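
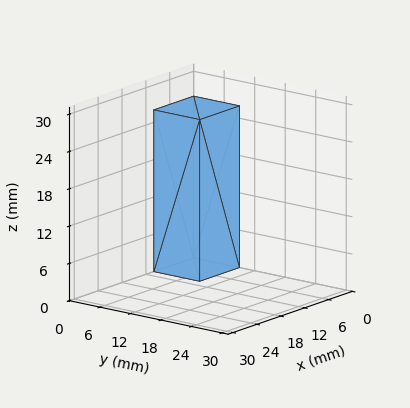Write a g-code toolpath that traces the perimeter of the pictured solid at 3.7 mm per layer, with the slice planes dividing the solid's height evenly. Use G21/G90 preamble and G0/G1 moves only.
Reading the render: the shape is a rectangular box, roughly 10 × 9 mm footprint and 26 mm tall (dimensions read to the nearest mm from the axis ticks). For the g-code, the solid's height is divided into equal slices at the stated Δz and each level perimeter traced with G1 moves after a G0 lift.

; perimeter-only toolpath
G21 ; units = mm
G90 ; absolute positioning
G28 ; home
; layer 1
G0 Z3.7
G0 X0.0 Y0.0
G1 X10.0 Y0.0
G1 X10.0 Y9.0
G1 X0.0 Y9.0
G1 X0.0 Y0.0
; layer 2
G0 Z7.4
G0 X0.0 Y0.0
G1 X10.0 Y0.0
G1 X10.0 Y9.0
G1 X0.0 Y9.0
G1 X0.0 Y0.0
; layer 3
G0 Z11.1
G0 X0.0 Y0.0
G1 X10.0 Y0.0
G1 X10.0 Y9.0
G1 X0.0 Y9.0
G1 X0.0 Y0.0
; layer 4
G0 Z14.9
G0 X0.0 Y0.0
G1 X10.0 Y0.0
G1 X10.0 Y9.0
G1 X0.0 Y9.0
G1 X0.0 Y0.0
; layer 5
G0 Z18.6
G0 X0.0 Y0.0
G1 X10.0 Y0.0
G1 X10.0 Y9.0
G1 X0.0 Y9.0
G1 X0.0 Y0.0
; layer 6
G0 Z22.3
G0 X0.0 Y0.0
G1 X10.0 Y0.0
G1 X10.0 Y9.0
G1 X0.0 Y9.0
G1 X0.0 Y0.0
; layer 7
G0 Z26.0
G0 X0.0 Y0.0
G1 X10.0 Y0.0
G1 X10.0 Y9.0
G1 X0.0 Y9.0
G1 X0.0 Y0.0
M2 ; end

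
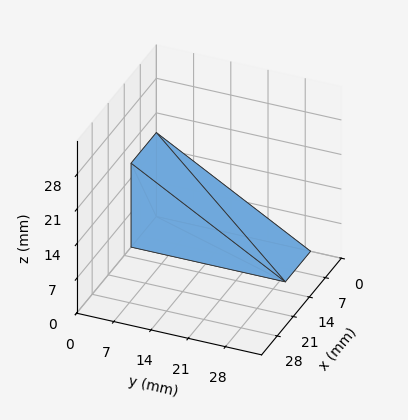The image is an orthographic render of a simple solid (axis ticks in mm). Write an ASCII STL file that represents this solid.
Reading the render: the shape is a wedge (ramp): 11 × 29 mm base, rising to 17 mm along the y=0 edge and sloping linearly to z=0 at y=29 (dimensions read to the nearest mm from the axis ticks). For the STL, each face is triangulated and given an outward normal.

solid part
  facet normal 0.0000 0.0000 -1.0000
    outer loop
      vertex 11.000 29.000 0.000
      vertex 11.000 0.000 0.000
      vertex 0.000 0.000 0.000
    endloop
  endfacet
  facet normal 0.0000 0.0000 -1.0000
    outer loop
      vertex 0.000 29.000 0.000
      vertex 11.000 29.000 0.000
      vertex 0.000 0.000 0.000
    endloop
  endfacet
  facet normal 0.0000 -1.0000 0.0000
    outer loop
      vertex 0.000 0.000 0.000
      vertex 11.000 0.000 0.000
      vertex 11.000 0.000 17.000
    endloop
  endfacet
  facet normal 0.0000 -1.0000 0.0000
    outer loop
      vertex 0.000 0.000 0.000
      vertex 11.000 0.000 17.000
      vertex 0.000 0.000 17.000
    endloop
  endfacet
  facet normal 0.0000 0.5057 0.8627
    outer loop
      vertex 0.000 0.000 17.000
      vertex 11.000 0.000 17.000
      vertex 11.000 29.000 0.000
    endloop
  endfacet
  facet normal 0.0000 0.5057 0.8627
    outer loop
      vertex 0.000 0.000 17.000
      vertex 11.000 29.000 0.000
      vertex 0.000 29.000 0.000
    endloop
  endfacet
  facet normal -1.0000 0.0000 0.0000
    outer loop
      vertex 0.000 0.000 17.000
      vertex 0.000 29.000 0.000
      vertex 0.000 0.000 0.000
    endloop
  endfacet
  facet normal 1.0000 0.0000 0.0000
    outer loop
      vertex 11.000 0.000 0.000
      vertex 11.000 29.000 0.000
      vertex 11.000 0.000 17.000
    endloop
  endfacet
endsolid part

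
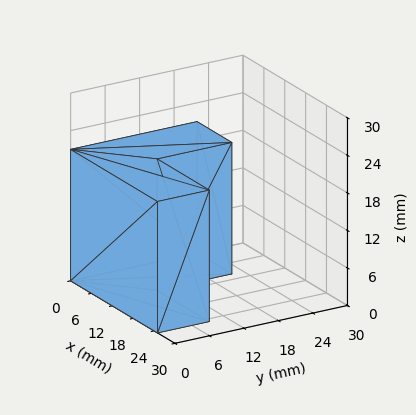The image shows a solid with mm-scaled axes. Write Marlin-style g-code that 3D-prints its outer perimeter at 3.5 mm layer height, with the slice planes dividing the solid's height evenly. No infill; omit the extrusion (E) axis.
Reading the render: the shape is an L-shaped prism: outer 25 × 22 mm, arm thicknesses ≈ 9 mm (horizontal) and 10 mm (vertical), extruded 21 mm in z (dimensions read to the nearest mm from the axis ticks). For the g-code, the solid's height is divided into equal slices at the stated Δz and each level perimeter traced with G1 moves after a G0 lift.

; perimeter-only toolpath
G21 ; units = mm
G90 ; absolute positioning
G28 ; home
; layer 1
G0 Z3.5
G0 X0.0 Y0.0
G1 X25.0 Y0.0
G1 X25.0 Y9.0
G1 X10.0 Y9.0
G1 X10.0 Y22.0
G1 X0.0 Y22.0
G1 X0.0 Y0.0
; layer 2
G0 Z7.0
G0 X0.0 Y0.0
G1 X25.0 Y0.0
G1 X25.0 Y9.0
G1 X10.0 Y9.0
G1 X10.0 Y22.0
G1 X0.0 Y22.0
G1 X0.0 Y0.0
; layer 3
G0 Z10.5
G0 X0.0 Y0.0
G1 X25.0 Y0.0
G1 X25.0 Y9.0
G1 X10.0 Y9.0
G1 X10.0 Y22.0
G1 X0.0 Y22.0
G1 X0.0 Y0.0
; layer 4
G0 Z14.0
G0 X0.0 Y0.0
G1 X25.0 Y0.0
G1 X25.0 Y9.0
G1 X10.0 Y9.0
G1 X10.0 Y22.0
G1 X0.0 Y22.0
G1 X0.0 Y0.0
; layer 5
G0 Z17.5
G0 X0.0 Y0.0
G1 X25.0 Y0.0
G1 X25.0 Y9.0
G1 X10.0 Y9.0
G1 X10.0 Y22.0
G1 X0.0 Y22.0
G1 X0.0 Y0.0
; layer 6
G0 Z21.0
G0 X0.0 Y0.0
G1 X25.0 Y0.0
G1 X25.0 Y9.0
G1 X10.0 Y9.0
G1 X10.0 Y22.0
G1 X0.0 Y22.0
G1 X0.0 Y0.0
M2 ; end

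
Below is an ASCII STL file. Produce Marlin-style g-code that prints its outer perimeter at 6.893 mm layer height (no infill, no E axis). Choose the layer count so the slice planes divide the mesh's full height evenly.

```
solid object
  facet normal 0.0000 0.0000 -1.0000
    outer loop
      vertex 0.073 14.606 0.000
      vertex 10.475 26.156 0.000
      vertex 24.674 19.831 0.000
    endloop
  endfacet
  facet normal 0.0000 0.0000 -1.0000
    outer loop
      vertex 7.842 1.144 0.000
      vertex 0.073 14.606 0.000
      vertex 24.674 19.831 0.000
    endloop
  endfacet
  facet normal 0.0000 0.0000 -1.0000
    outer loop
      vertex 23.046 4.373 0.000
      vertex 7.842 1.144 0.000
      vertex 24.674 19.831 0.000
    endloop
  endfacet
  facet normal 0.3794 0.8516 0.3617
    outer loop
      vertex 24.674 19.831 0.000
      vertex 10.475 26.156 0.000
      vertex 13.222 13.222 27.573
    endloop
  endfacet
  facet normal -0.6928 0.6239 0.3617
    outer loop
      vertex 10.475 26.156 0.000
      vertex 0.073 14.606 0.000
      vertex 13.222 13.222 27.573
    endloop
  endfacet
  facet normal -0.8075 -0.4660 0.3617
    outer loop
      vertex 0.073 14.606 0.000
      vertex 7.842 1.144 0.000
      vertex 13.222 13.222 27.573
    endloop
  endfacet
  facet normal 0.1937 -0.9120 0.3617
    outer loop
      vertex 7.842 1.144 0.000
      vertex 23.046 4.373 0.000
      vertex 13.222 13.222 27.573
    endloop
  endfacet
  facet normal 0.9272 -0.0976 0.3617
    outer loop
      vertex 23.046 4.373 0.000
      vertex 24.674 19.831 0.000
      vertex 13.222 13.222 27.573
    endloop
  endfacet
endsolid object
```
; perimeter-only toolpath
G21 ; units = mm
G90 ; absolute positioning
G28 ; home
; layer 1
G0 Z6.893
G0 X21.811 Y18.179
G1 X11.162 Y22.922
G1 X3.360 Y14.260
G1 X9.187 Y4.163
G1 X20.590 Y6.585
G1 X21.811 Y18.179
; layer 2
G0 Z13.787
G0 X18.948 Y16.526
G1 X11.848 Y19.689
G1 X6.647 Y13.914
G1 X10.532 Y7.183
G1 X18.134 Y8.797
G1 X18.948 Y16.526
; layer 3
G0 Z20.680
G0 X16.085 Y14.874
G1 X12.535 Y16.456
G1 X9.935 Y13.568
G1 X11.877 Y10.202
G1 X15.678 Y11.010
G1 X16.085 Y14.874
M2 ; end

The solid is a regular 5-sided pyramid, base circumscribed radius ≈ 13.2 mm, apex at z ≈ 27.6 mm. Slicing at Δz = 6.893 mm — 4 equal slices spanning the solid's height, so layer i sits at z = i·h/4 — gives 3 non-empty perimeters. Each is a 5-segment closed polygon; G0 lifts to the layer z and rapids to the start vertex, then G1 traces the edges. The cross-section shrinks linearly with z (the slice at the apex is degenerate and omitted).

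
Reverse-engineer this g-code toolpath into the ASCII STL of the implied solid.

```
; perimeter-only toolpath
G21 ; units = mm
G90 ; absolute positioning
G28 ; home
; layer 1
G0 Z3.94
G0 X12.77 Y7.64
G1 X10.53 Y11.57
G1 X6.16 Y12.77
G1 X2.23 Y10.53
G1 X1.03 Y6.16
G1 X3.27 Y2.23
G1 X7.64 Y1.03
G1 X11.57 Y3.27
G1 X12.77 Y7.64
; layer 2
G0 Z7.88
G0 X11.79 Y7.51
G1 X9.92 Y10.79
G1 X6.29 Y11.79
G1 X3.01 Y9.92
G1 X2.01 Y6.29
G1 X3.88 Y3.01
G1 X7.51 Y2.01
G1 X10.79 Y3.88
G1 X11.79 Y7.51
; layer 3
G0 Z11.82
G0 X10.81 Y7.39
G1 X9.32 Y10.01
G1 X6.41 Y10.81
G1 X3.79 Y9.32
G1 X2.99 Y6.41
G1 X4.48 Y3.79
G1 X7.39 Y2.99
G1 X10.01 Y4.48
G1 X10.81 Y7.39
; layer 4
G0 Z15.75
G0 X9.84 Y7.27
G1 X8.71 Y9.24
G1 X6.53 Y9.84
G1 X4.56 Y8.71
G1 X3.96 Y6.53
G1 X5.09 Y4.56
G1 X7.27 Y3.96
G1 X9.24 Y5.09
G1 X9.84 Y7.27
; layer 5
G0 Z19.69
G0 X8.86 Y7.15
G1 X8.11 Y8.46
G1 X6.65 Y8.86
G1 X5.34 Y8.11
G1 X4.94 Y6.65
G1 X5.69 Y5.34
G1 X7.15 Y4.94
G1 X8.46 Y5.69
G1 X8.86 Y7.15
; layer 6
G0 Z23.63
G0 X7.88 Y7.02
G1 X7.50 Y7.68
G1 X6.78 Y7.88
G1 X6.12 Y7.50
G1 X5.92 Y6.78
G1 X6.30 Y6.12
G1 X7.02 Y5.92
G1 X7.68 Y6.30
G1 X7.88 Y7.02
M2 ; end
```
solid part
  facet normal 0.0000 0.0000 -1.0000
    outer loop
      vertex 6.04 13.75 0.00
      vertex 11.13 12.35 0.00
      vertex 13.75 7.76 0.00
    endloop
  endfacet
  facet normal 0.0000 0.0000 -1.0000
    outer loop
      vertex 1.45 11.13 0.00
      vertex 6.04 13.75 0.00
      vertex 13.75 7.76 0.00
    endloop
  endfacet
  facet normal 0.0000 0.0000 -1.0000
    outer loop
      vertex 0.05 6.04 0.00
      vertex 1.45 11.13 0.00
      vertex 13.75 7.76 0.00
    endloop
  endfacet
  facet normal 0.0000 0.0000 -1.0000
    outer loop
      vertex 2.67 1.45 0.00
      vertex 0.05 6.04 0.00
      vertex 13.75 7.76 0.00
    endloop
  endfacet
  facet normal 0.0000 0.0000 -1.0000
    outer loop
      vertex 7.76 0.05 0.00
      vertex 2.67 1.45 0.00
      vertex 13.75 7.76 0.00
    endloop
  endfacet
  facet normal 0.0000 0.0000 -1.0000
    outer loop
      vertex 12.35 2.67 0.00
      vertex 7.76 0.05 0.00
      vertex 13.75 7.76 0.00
    endloop
  endfacet
  facet normal 0.8461 0.4830 0.2253
    outer loop
      vertex 13.75 7.76 0.00
      vertex 11.13 12.35 0.00
      vertex 6.90 6.90 27.57
    endloop
  endfacet
  facet normal 0.2584 0.9394 0.2253
    outer loop
      vertex 11.13 12.35 0.00
      vertex 6.04 13.75 0.00
      vertex 6.90 6.90 27.57
    endloop
  endfacet
  facet normal -0.4830 0.8461 0.2253
    outer loop
      vertex 6.04 13.75 0.00
      vertex 1.45 11.13 0.00
      vertex 6.90 6.90 27.57
    endloop
  endfacet
  facet normal -0.9394 0.2584 0.2253
    outer loop
      vertex 1.45 11.13 0.00
      vertex 0.05 6.04 0.00
      vertex 6.90 6.90 27.57
    endloop
  endfacet
  facet normal -0.8461 -0.4830 0.2253
    outer loop
      vertex 0.05 6.04 0.00
      vertex 2.67 1.45 0.00
      vertex 6.90 6.90 27.57
    endloop
  endfacet
  facet normal -0.2584 -0.9394 0.2253
    outer loop
      vertex 2.67 1.45 0.00
      vertex 7.76 0.05 0.00
      vertex 6.90 6.90 27.57
    endloop
  endfacet
  facet normal 0.4830 -0.8461 0.2253
    outer loop
      vertex 7.76 0.05 0.00
      vertex 12.35 2.67 0.00
      vertex 6.90 6.90 27.57
    endloop
  endfacet
  facet normal 0.9394 -0.2584 0.2253
    outer loop
      vertex 12.35 2.67 0.00
      vertex 13.75 7.76 0.00
      vertex 6.90 6.90 27.57
    endloop
  endfacet
endsolid part

The G0 Z moves step by Δz≈3.94 mm. The G1 loops shrink linearly with z, so the solid tapers from its base footprint up to z≈27.6. Closing with a flat bottom cap and the tapered top and triangulating gives 14 facets — a regular 8-sided pyramid, base circumscribed radius ≈ 6.9 mm, apex at z ≈ 27.6 mm.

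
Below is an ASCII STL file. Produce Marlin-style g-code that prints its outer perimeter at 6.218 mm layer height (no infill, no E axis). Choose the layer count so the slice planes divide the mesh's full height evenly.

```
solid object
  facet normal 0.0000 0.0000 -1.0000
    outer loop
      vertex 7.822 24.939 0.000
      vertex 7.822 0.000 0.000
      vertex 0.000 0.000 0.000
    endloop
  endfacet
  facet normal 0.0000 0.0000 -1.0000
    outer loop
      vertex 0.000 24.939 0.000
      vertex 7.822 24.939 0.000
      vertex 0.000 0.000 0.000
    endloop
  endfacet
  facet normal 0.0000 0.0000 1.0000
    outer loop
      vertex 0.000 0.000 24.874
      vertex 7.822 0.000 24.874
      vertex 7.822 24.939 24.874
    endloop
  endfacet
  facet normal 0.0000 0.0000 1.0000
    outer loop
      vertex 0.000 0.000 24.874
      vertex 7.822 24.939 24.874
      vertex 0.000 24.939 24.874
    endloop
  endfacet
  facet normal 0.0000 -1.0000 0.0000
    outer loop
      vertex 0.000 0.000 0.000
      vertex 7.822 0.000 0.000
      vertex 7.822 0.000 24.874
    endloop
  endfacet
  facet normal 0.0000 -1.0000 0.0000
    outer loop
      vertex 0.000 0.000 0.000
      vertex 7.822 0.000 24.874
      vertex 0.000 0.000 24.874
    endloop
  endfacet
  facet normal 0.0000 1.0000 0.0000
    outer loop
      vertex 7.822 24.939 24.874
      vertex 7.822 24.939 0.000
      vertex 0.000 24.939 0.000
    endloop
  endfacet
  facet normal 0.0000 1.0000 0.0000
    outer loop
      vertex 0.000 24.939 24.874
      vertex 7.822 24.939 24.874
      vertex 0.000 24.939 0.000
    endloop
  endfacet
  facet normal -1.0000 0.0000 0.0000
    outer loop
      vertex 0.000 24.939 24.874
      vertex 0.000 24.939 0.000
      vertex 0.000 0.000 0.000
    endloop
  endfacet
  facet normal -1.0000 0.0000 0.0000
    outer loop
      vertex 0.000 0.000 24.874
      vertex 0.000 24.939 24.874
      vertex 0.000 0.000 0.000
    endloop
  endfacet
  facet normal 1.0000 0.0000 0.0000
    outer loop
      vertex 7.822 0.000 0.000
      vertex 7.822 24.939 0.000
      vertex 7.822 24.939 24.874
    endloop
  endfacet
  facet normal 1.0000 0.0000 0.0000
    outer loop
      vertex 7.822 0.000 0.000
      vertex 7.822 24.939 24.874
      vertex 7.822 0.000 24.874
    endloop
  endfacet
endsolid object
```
; perimeter-only toolpath
G21 ; units = mm
G90 ; absolute positioning
G28 ; home
; layer 1
G0 Z6.218
G0 X0.000 Y0.000
G1 X7.822 Y0.000
G1 X7.822 Y24.939
G1 X0.000 Y24.939
G1 X0.000 Y0.000
; layer 2
G0 Z12.437
G0 X0.000 Y0.000
G1 X7.822 Y0.000
G1 X7.822 Y24.939
G1 X0.000 Y24.939
G1 X0.000 Y0.000
; layer 3
G0 Z18.655
G0 X0.000 Y0.000
G1 X7.822 Y0.000
G1 X7.822 Y24.939
G1 X0.000 Y24.939
G1 X0.000 Y0.000
; layer 4
G0 Z24.874
G0 X0.000 Y0.000
G1 X7.822 Y0.000
G1 X7.822 Y24.939
G1 X0.000 Y24.939
G1 X0.000 Y0.000
M2 ; end

The solid is a rectangular box, roughly 7.82 × 24.9 mm footprint and 24.9 mm tall. Slicing at Δz = 6.218 mm — 4 equal slices spanning the solid's height, so layer i sits at z = i·h/4 — gives 4 non-empty perimeters. Each is a 4-segment closed polygon; G0 lifts to the layer z and rapids to the start vertex, then G1 traces the edges.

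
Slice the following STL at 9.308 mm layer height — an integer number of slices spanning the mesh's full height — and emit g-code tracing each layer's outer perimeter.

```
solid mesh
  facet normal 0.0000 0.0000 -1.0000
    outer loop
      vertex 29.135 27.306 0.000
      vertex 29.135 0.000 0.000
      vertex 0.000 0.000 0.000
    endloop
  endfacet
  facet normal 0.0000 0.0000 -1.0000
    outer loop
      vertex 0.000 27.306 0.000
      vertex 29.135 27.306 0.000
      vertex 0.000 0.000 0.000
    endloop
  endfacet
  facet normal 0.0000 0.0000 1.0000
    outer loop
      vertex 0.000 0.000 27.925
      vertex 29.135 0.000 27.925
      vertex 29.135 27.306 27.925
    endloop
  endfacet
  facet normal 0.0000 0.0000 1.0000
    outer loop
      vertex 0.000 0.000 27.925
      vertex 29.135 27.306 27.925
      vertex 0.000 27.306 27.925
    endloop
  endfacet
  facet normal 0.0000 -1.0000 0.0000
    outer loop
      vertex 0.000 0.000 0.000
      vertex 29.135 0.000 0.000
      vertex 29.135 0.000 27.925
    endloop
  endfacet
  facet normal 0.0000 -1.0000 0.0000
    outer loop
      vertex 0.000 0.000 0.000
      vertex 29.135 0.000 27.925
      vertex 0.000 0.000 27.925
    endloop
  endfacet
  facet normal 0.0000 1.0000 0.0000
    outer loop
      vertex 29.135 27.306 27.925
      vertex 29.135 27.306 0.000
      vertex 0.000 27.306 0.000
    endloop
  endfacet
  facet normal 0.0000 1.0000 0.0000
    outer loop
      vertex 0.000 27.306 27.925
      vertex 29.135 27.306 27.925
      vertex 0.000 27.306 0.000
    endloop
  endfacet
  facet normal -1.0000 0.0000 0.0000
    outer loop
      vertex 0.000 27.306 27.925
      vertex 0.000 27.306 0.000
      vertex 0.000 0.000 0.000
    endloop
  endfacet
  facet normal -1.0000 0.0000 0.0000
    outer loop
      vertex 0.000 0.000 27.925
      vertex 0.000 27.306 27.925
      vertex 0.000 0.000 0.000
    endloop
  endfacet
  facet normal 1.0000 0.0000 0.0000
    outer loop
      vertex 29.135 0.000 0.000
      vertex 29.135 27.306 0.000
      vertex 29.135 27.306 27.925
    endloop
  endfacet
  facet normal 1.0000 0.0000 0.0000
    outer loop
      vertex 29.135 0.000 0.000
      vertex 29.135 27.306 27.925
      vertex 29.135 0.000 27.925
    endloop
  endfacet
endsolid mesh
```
; perimeter-only toolpath
G21 ; units = mm
G90 ; absolute positioning
G28 ; home
; layer 1
G0 Z9.308
G0 X0.000 Y0.000
G1 X29.135 Y0.000
G1 X29.135 Y27.306
G1 X0.000 Y27.306
G1 X0.000 Y0.000
; layer 2
G0 Z18.617
G0 X0.000 Y0.000
G1 X29.135 Y0.000
G1 X29.135 Y27.306
G1 X0.000 Y27.306
G1 X0.000 Y0.000
; layer 3
G0 Z27.925
G0 X0.000 Y0.000
G1 X29.135 Y0.000
G1 X29.135 Y27.306
G1 X0.000 Y27.306
G1 X0.000 Y0.000
M2 ; end

The solid is a rectangular box, roughly 29.1 × 27.3 mm footprint and 27.9 mm tall. Slicing at Δz = 9.308 mm — 3 equal slices spanning the solid's height, so layer i sits at z = i·h/3 — gives 3 non-empty perimeters. Each is a 4-segment closed polygon; G0 lifts to the layer z and rapids to the start vertex, then G1 traces the edges.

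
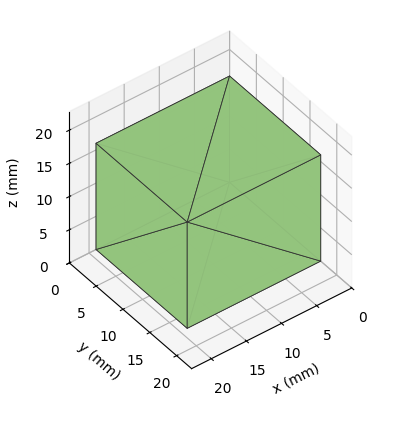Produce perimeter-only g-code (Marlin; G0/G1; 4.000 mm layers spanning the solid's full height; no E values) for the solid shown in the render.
Reading the render: the shape is a rectangular box, roughly 19 × 17 mm footprint and 16 mm tall (dimensions read to the nearest mm from the axis ticks). For the g-code, the solid's height is divided into equal slices at the stated Δz and each level perimeter traced with G1 moves after a G0 lift.

; perimeter-only toolpath
G21 ; units = mm
G90 ; absolute positioning
G28 ; home
; layer 1
G0 Z4.000
G0 X0.000 Y0.000
G1 X19.000 Y0.000
G1 X19.000 Y17.000
G1 X0.000 Y17.000
G1 X0.000 Y0.000
; layer 2
G0 Z8.000
G0 X0.000 Y0.000
G1 X19.000 Y0.000
G1 X19.000 Y17.000
G1 X0.000 Y17.000
G1 X0.000 Y0.000
; layer 3
G0 Z12.000
G0 X0.000 Y0.000
G1 X19.000 Y0.000
G1 X19.000 Y17.000
G1 X0.000 Y17.000
G1 X0.000 Y0.000
; layer 4
G0 Z16.000
G0 X0.000 Y0.000
G1 X19.000 Y0.000
G1 X19.000 Y17.000
G1 X0.000 Y17.000
G1 X0.000 Y0.000
M2 ; end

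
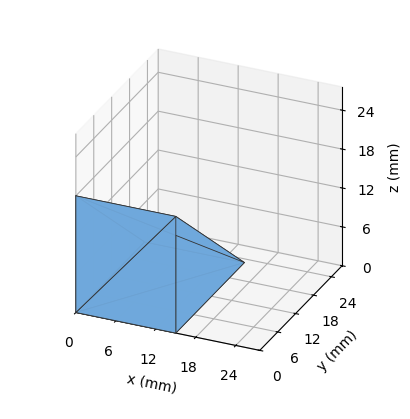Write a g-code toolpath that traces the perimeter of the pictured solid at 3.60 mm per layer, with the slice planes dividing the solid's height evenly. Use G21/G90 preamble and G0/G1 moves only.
Reading the render: the shape is a wedge (ramp): 15 × 23 mm base, rising to 18 mm along the y=0 edge and sloping linearly to z=0 at y=23 (dimensions read to the nearest mm from the axis ticks). For the g-code, the solid's height is divided into equal slices at the stated Δz and each level perimeter traced with G1 moves after a G0 lift.

; perimeter-only toolpath
G21 ; units = mm
G90 ; absolute positioning
G28 ; home
; layer 1
G0 Z3.60
G0 X0.00 Y0.00
G1 X15.00 Y0.00
G1 X15.00 Y18.40
G1 X0.00 Y18.40
G1 X0.00 Y0.00
; layer 2
G0 Z7.20
G0 X0.00 Y0.00
G1 X15.00 Y0.00
G1 X15.00 Y13.80
G1 X0.00 Y13.80
G1 X0.00 Y0.00
; layer 3
G0 Z10.80
G0 X0.00 Y0.00
G1 X15.00 Y0.00
G1 X15.00 Y9.20
G1 X0.00 Y9.20
G1 X0.00 Y0.00
; layer 4
G0 Z14.40
G0 X0.00 Y0.00
G1 X15.00 Y0.00
G1 X15.00 Y4.60
G1 X0.00 Y4.60
G1 X0.00 Y0.00
M2 ; end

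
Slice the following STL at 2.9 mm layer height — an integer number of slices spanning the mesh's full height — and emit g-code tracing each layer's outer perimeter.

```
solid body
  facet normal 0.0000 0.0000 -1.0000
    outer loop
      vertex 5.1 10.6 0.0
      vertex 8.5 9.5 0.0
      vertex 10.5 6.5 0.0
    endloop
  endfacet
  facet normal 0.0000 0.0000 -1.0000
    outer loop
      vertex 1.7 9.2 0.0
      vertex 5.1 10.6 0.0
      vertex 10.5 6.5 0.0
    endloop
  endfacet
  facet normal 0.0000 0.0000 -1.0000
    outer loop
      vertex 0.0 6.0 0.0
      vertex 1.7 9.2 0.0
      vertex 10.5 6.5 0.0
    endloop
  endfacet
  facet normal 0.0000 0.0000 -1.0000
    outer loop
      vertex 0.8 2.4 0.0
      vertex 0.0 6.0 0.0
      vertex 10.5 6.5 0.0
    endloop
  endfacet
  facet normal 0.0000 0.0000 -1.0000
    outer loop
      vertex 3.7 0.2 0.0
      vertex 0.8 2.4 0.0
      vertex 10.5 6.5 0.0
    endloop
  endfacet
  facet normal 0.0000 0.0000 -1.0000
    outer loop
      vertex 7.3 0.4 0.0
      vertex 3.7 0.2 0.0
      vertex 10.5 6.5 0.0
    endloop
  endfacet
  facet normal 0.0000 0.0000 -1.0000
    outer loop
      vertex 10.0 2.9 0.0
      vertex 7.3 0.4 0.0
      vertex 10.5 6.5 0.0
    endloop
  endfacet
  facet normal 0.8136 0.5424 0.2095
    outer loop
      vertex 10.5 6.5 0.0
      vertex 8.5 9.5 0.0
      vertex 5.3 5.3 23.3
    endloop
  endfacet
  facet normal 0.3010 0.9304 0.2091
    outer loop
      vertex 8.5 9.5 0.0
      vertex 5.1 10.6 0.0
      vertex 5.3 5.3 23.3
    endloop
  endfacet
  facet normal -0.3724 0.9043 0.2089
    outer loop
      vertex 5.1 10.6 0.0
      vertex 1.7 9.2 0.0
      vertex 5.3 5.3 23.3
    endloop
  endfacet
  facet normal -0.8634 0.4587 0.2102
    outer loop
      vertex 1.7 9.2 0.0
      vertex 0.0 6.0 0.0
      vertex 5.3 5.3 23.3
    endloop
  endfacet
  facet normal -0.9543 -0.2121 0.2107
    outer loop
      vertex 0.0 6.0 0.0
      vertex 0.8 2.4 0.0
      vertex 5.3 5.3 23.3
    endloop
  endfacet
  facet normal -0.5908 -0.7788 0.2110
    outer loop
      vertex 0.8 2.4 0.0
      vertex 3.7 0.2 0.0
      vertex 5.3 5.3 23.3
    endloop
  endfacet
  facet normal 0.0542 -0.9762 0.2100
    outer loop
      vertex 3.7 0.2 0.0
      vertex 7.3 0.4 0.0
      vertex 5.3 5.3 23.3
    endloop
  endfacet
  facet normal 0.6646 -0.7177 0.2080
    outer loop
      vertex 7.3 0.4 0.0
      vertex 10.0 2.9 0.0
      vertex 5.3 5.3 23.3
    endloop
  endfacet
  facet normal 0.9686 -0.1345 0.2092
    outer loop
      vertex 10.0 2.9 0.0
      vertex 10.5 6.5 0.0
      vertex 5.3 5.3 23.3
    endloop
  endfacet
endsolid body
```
; perimeter-only toolpath
G21 ; units = mm
G90 ; absolute positioning
G28 ; home
; layer 1
G0 Z2.9
G0 X9.8 Y6.3
G1 X8.1 Y9.0
G1 X5.1 Y9.9
G1 X2.1 Y8.7
G1 X0.7 Y5.9
G1 X1.4 Y2.8
G1 X3.9 Y0.8
G1 X7.0 Y1.0
G1 X9.4 Y3.2
G1 X9.8 Y6.3
; layer 2
G0 Z5.8
G0 X9.2 Y6.2
G1 X7.7 Y8.4
G1 X5.1 Y9.3
G1 X2.6 Y8.2
G1 X1.3 Y5.8
G1 X1.9 Y3.1
G1 X4.1 Y1.5
G1 X6.8 Y1.6
G1 X8.8 Y3.5
G1 X9.2 Y6.2
; layer 3
G0 Z8.7
G0 X8.6 Y6.0
G1 X7.3 Y7.9
G1 X5.2 Y8.6
G1 X3.0 Y7.7
G1 X2.0 Y5.7
G1 X2.5 Y3.5
G1 X4.3 Y2.1
G1 X6.5 Y2.2
G1 X8.2 Y3.8
G1 X8.6 Y6.0
; layer 4
G0 Z11.7
G0 X7.9 Y5.9
G1 X6.9 Y7.4
G1 X5.2 Y7.9
G1 X3.5 Y7.2
G1 X2.6 Y5.7
G1 X3.0 Y3.8
G1 X4.5 Y2.8
G1 X6.3 Y2.9
G1 X7.7 Y4.1
G1 X7.9 Y5.9
; layer 5
G0 Z14.6
G0 X7.2 Y5.8
G1 X6.5 Y6.9
G1 X5.2 Y7.3
G1 X4.0 Y6.8
G1 X3.3 Y5.6
G1 X3.6 Y4.2
G1 X4.7 Y3.4
G1 X6.0 Y3.5
G1 X7.1 Y4.4
G1 X7.2 Y5.8
; layer 6
G0 Z17.5
G0 X6.6 Y5.6
G1 X6.1 Y6.3
G1 X5.2 Y6.6
G1 X4.4 Y6.3
G1 X4.0 Y5.5
G1 X4.2 Y4.6
G1 X4.9 Y4.0
G1 X5.8 Y4.1
G1 X6.5 Y4.7
G1 X6.6 Y5.6
; layer 7
G0 Z20.4
G0 X6.0 Y5.5
G1 X5.7 Y5.8
G1 X5.3 Y6.0
G1 X4.8 Y5.8
G1 X4.6 Y5.4
G1 X4.7 Y4.9
G1 X5.1 Y4.7
G1 X5.5 Y4.7
G1 X5.9 Y5.0
G1 X6.0 Y5.5
M2 ; end

The solid is a regular 9-sided pyramid, base circumscribed radius ≈ 5.3 mm, apex at z ≈ 23.3 mm. Slicing at Δz = 2.9 mm — 8 equal slices spanning the solid's height, so layer i sits at z = i·h/8 — gives 7 non-empty perimeters. Each is a 9-segment closed polygon; G0 lifts to the layer z and rapids to the start vertex, then G1 traces the edges. The cross-section shrinks linearly with z (the slice at the apex is degenerate and omitted).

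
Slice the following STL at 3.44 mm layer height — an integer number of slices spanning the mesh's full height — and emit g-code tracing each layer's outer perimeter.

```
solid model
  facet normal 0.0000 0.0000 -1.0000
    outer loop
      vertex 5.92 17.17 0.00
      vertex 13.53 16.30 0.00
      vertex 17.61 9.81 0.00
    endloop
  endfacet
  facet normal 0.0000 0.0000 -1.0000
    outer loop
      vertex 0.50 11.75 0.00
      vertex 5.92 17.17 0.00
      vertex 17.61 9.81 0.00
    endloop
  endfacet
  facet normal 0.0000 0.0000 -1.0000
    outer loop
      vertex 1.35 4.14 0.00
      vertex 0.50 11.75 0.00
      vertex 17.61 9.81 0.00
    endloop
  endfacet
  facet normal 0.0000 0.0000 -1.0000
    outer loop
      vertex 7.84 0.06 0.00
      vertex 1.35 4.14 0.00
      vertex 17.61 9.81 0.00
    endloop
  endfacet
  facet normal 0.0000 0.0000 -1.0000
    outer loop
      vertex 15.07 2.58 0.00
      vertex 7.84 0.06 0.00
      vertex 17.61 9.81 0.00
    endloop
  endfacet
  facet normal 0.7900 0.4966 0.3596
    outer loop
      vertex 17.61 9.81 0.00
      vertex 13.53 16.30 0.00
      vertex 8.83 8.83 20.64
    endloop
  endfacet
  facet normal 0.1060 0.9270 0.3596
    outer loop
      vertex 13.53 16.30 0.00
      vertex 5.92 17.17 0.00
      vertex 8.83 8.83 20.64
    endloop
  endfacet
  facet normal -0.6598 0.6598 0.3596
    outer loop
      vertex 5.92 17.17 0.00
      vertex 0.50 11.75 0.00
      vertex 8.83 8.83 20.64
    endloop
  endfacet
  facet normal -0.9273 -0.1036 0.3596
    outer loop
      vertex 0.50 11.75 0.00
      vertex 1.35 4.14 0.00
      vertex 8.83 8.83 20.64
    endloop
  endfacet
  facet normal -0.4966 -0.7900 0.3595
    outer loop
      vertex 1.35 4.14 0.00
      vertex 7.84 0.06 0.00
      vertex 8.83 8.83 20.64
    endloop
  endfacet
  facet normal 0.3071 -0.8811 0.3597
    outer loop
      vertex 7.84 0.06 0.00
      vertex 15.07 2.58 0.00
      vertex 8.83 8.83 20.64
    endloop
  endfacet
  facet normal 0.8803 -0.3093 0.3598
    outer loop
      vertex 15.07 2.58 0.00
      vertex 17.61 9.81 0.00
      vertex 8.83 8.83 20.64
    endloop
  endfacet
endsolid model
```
; perimeter-only toolpath
G21 ; units = mm
G90 ; absolute positioning
G28 ; home
; layer 1
G0 Z3.44
G0 X16.15 Y9.65
G1 X12.75 Y15.05
G1 X6.41 Y15.78
G1 X1.89 Y11.26
G1 X2.60 Y4.92
G1 X8.00 Y1.52
G1 X14.03 Y3.62
G1 X16.15 Y9.65
; layer 2
G0 Z6.88
G0 X14.68 Y9.48
G1 X11.96 Y13.81
G1 X6.89 Y14.39
G1 X3.28 Y10.78
G1 X3.84 Y5.70
G1 X8.17 Y2.98
G1 X12.99 Y4.66
G1 X14.68 Y9.48
; layer 3
G0 Z10.32
G0 X13.22 Y9.32
G1 X11.18 Y12.57
G1 X7.38 Y13.00
G1 X4.67 Y10.29
G1 X5.09 Y6.48
G1 X8.34 Y4.45
G1 X11.95 Y5.71
G1 X13.22 Y9.32
; layer 4
G0 Z13.76
G0 X11.76 Y9.16
G1 X10.40 Y11.32
G1 X7.86 Y11.61
G1 X6.05 Y9.80
G1 X6.34 Y7.27
G1 X8.50 Y5.91
G1 X10.91 Y6.75
G1 X11.76 Y9.16
; layer 5
G0 Z17.20
G0 X10.29 Y8.99
G1 X9.61 Y10.08
G1 X8.34 Y10.22
G1 X7.44 Y9.32
G1 X7.58 Y8.05
G1 X8.66 Y7.37
G1 X9.87 Y7.79
G1 X10.29 Y8.99
M2 ; end

The solid is a regular 7-sided pyramid, base circumscribed radius ≈ 8.83 mm, apex at z ≈ 20.6 mm. Slicing at Δz = 3.44 mm — 6 equal slices spanning the solid's height, so layer i sits at z = i·h/6 — gives 5 non-empty perimeters. Each is a 7-segment closed polygon; G0 lifts to the layer z and rapids to the start vertex, then G1 traces the edges. The cross-section shrinks linearly with z (the slice at the apex is degenerate and omitted).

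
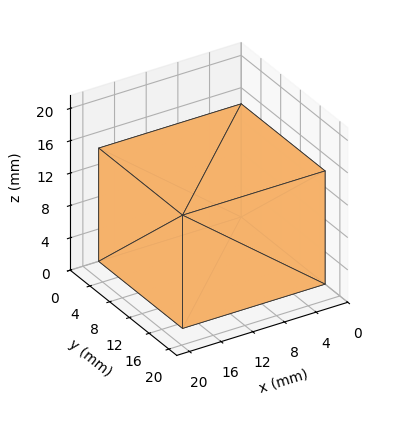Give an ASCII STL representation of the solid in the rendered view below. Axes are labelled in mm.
Reading the render: the shape is a rectangular box, roughly 18 × 17 mm footprint and 14 mm tall (dimensions read to the nearest mm from the axis ticks). For the STL, each face is triangulated and given an outward normal.

solid part
  facet normal 0.0000 0.0000 -1.0000
    outer loop
      vertex 18.00 17.00 0.00
      vertex 18.00 0.00 0.00
      vertex 0.00 0.00 0.00
    endloop
  endfacet
  facet normal 0.0000 0.0000 -1.0000
    outer loop
      vertex 0.00 17.00 0.00
      vertex 18.00 17.00 0.00
      vertex 0.00 0.00 0.00
    endloop
  endfacet
  facet normal 0.0000 0.0000 1.0000
    outer loop
      vertex 0.00 0.00 14.00
      vertex 18.00 0.00 14.00
      vertex 18.00 17.00 14.00
    endloop
  endfacet
  facet normal 0.0000 0.0000 1.0000
    outer loop
      vertex 0.00 0.00 14.00
      vertex 18.00 17.00 14.00
      vertex 0.00 17.00 14.00
    endloop
  endfacet
  facet normal 0.0000 -1.0000 0.0000
    outer loop
      vertex 0.00 0.00 0.00
      vertex 18.00 0.00 0.00
      vertex 18.00 0.00 14.00
    endloop
  endfacet
  facet normal 0.0000 -1.0000 0.0000
    outer loop
      vertex 0.00 0.00 0.00
      vertex 18.00 0.00 14.00
      vertex 0.00 0.00 14.00
    endloop
  endfacet
  facet normal 0.0000 1.0000 0.0000
    outer loop
      vertex 18.00 17.00 14.00
      vertex 18.00 17.00 0.00
      vertex 0.00 17.00 0.00
    endloop
  endfacet
  facet normal 0.0000 1.0000 0.0000
    outer loop
      vertex 0.00 17.00 14.00
      vertex 18.00 17.00 14.00
      vertex 0.00 17.00 0.00
    endloop
  endfacet
  facet normal -1.0000 0.0000 0.0000
    outer loop
      vertex 0.00 17.00 14.00
      vertex 0.00 17.00 0.00
      vertex 0.00 0.00 0.00
    endloop
  endfacet
  facet normal -1.0000 0.0000 0.0000
    outer loop
      vertex 0.00 0.00 14.00
      vertex 0.00 17.00 14.00
      vertex 0.00 0.00 0.00
    endloop
  endfacet
  facet normal 1.0000 0.0000 0.0000
    outer loop
      vertex 18.00 0.00 0.00
      vertex 18.00 17.00 0.00
      vertex 18.00 17.00 14.00
    endloop
  endfacet
  facet normal 1.0000 0.0000 0.0000
    outer loop
      vertex 18.00 0.00 0.00
      vertex 18.00 17.00 14.00
      vertex 18.00 0.00 14.00
    endloop
  endfacet
endsolid part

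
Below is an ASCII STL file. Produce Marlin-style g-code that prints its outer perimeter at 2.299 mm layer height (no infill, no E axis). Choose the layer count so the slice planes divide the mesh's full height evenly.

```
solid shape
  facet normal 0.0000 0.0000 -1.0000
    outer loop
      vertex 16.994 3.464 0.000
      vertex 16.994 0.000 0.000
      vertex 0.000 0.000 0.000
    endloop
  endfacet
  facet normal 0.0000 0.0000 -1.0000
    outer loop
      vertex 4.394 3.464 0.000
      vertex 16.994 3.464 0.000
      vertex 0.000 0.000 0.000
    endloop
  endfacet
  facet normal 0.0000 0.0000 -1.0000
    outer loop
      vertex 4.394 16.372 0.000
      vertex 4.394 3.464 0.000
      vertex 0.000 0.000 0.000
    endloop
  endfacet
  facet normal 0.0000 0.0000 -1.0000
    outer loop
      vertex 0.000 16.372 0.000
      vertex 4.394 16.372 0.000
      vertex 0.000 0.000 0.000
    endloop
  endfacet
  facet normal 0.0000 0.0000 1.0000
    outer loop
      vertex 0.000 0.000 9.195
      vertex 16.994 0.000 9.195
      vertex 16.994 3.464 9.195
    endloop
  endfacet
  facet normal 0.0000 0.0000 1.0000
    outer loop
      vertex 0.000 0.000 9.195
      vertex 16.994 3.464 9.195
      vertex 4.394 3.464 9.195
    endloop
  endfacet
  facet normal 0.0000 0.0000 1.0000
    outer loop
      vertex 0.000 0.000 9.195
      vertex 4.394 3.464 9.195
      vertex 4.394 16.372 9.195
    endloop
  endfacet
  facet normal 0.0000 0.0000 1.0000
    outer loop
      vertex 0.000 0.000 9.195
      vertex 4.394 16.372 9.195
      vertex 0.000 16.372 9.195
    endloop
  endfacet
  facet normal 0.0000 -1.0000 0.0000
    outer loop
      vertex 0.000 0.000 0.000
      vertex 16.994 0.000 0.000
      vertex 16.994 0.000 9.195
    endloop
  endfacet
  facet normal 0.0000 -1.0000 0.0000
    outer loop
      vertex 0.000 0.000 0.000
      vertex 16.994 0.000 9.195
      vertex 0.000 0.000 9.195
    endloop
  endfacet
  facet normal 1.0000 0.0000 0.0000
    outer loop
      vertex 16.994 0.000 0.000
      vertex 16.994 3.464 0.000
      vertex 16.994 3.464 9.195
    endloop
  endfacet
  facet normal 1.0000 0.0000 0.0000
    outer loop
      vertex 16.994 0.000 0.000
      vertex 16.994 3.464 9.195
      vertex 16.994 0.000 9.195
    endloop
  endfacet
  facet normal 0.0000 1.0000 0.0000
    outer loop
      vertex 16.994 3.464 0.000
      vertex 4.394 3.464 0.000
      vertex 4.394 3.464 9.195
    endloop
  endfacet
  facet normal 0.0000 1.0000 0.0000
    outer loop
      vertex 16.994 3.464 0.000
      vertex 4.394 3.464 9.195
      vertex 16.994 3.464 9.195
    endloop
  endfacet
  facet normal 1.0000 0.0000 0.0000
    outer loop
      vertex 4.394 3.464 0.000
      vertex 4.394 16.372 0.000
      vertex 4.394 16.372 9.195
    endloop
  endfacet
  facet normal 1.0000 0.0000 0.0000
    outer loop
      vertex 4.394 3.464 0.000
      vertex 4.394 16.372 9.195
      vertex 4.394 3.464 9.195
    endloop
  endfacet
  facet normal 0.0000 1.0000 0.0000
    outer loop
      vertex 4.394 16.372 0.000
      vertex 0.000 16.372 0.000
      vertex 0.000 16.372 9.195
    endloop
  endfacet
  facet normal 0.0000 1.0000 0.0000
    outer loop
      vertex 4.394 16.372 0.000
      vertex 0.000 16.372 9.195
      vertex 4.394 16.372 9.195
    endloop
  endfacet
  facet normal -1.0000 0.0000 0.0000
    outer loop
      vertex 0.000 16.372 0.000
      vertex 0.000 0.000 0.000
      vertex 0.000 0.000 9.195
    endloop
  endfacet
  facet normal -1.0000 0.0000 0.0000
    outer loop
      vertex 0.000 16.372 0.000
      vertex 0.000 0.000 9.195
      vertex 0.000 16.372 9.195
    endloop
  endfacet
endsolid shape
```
; perimeter-only toolpath
G21 ; units = mm
G90 ; absolute positioning
G28 ; home
; layer 1
G0 Z2.299
G0 X0.000 Y0.000
G1 X16.994 Y0.000
G1 X16.994 Y3.464
G1 X4.394 Y3.464
G1 X4.394 Y16.372
G1 X0.000 Y16.372
G1 X0.000 Y0.000
; layer 2
G0 Z4.598
G0 X0.000 Y0.000
G1 X16.994 Y0.000
G1 X16.994 Y3.464
G1 X4.394 Y3.464
G1 X4.394 Y16.372
G1 X0.000 Y16.372
G1 X0.000 Y0.000
; layer 3
G0 Z6.896
G0 X0.000 Y0.000
G1 X16.994 Y0.000
G1 X16.994 Y3.464
G1 X4.394 Y3.464
G1 X4.394 Y16.372
G1 X0.000 Y16.372
G1 X0.000 Y0.000
; layer 4
G0 Z9.195
G0 X0.000 Y0.000
G1 X16.994 Y0.000
G1 X16.994 Y3.464
G1 X4.394 Y3.464
G1 X4.394 Y16.372
G1 X0.000 Y16.372
G1 X0.000 Y0.000
M2 ; end

The solid is an L-shaped prism: outer 17 × 16.4 mm, arm thicknesses ≈ 3.46 mm (horizontal) and 4.39 mm (vertical), extruded 9.2 mm in z. Slicing at Δz = 2.299 mm — 4 equal slices spanning the solid's height, so layer i sits at z = i·h/4 — gives 4 non-empty perimeters. Each is a 6-segment closed polygon; G0 lifts to the layer z and rapids to the start vertex, then G1 traces the edges.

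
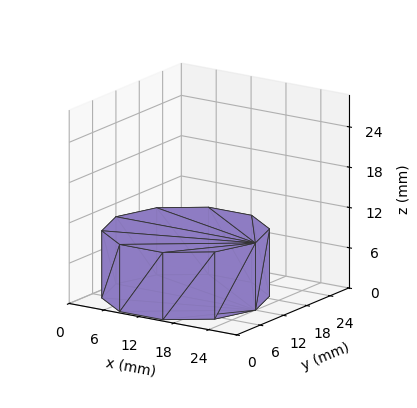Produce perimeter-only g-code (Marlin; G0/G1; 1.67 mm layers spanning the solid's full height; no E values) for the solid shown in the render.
Reading the render: the shape is a regular 10-sided prism (a cylinder approximated with 10 flat sides), circumscribed radius ≈ 12 mm, height ≈ 10 mm (dimensions read to the nearest mm from the axis ticks). For the g-code, the solid's height is divided into equal slices at the stated Δz and each level perimeter traced with G1 moves after a G0 lift.

; perimeter-only toolpath
G21 ; units = mm
G90 ; absolute positioning
G28 ; home
; layer 1
G0 Z1.67
G0 X24.00 Y12.00
G1 X21.71 Y19.05
G1 X15.71 Y23.41
G1 X8.29 Y23.41
G1 X2.29 Y19.05
G1 X0.00 Y12.00
G1 X2.29 Y4.95
G1 X8.29 Y0.59
G1 X15.71 Y0.59
G1 X21.71 Y4.95
G1 X24.00 Y12.00
; layer 2
G0 Z3.33
G0 X24.00 Y12.00
G1 X21.71 Y19.05
G1 X15.71 Y23.41
G1 X8.29 Y23.41
G1 X2.29 Y19.05
G1 X0.00 Y12.00
G1 X2.29 Y4.95
G1 X8.29 Y0.59
G1 X15.71 Y0.59
G1 X21.71 Y4.95
G1 X24.00 Y12.00
; layer 3
G0 Z5.00
G0 X24.00 Y12.00
G1 X21.71 Y19.05
G1 X15.71 Y23.41
G1 X8.29 Y23.41
G1 X2.29 Y19.05
G1 X0.00 Y12.00
G1 X2.29 Y4.95
G1 X8.29 Y0.59
G1 X15.71 Y0.59
G1 X21.71 Y4.95
G1 X24.00 Y12.00
; layer 4
G0 Z6.67
G0 X24.00 Y12.00
G1 X21.71 Y19.05
G1 X15.71 Y23.41
G1 X8.29 Y23.41
G1 X2.29 Y19.05
G1 X0.00 Y12.00
G1 X2.29 Y4.95
G1 X8.29 Y0.59
G1 X15.71 Y0.59
G1 X21.71 Y4.95
G1 X24.00 Y12.00
; layer 5
G0 Z8.33
G0 X24.00 Y12.00
G1 X21.71 Y19.05
G1 X15.71 Y23.41
G1 X8.29 Y23.41
G1 X2.29 Y19.05
G1 X0.00 Y12.00
G1 X2.29 Y4.95
G1 X8.29 Y0.59
G1 X15.71 Y0.59
G1 X21.71 Y4.95
G1 X24.00 Y12.00
; layer 6
G0 Z10.00
G0 X24.00 Y12.00
G1 X21.71 Y19.05
G1 X15.71 Y23.41
G1 X8.29 Y23.41
G1 X2.29 Y19.05
G1 X0.00 Y12.00
G1 X2.29 Y4.95
G1 X8.29 Y0.59
G1 X15.71 Y0.59
G1 X21.71 Y4.95
G1 X24.00 Y12.00
M2 ; end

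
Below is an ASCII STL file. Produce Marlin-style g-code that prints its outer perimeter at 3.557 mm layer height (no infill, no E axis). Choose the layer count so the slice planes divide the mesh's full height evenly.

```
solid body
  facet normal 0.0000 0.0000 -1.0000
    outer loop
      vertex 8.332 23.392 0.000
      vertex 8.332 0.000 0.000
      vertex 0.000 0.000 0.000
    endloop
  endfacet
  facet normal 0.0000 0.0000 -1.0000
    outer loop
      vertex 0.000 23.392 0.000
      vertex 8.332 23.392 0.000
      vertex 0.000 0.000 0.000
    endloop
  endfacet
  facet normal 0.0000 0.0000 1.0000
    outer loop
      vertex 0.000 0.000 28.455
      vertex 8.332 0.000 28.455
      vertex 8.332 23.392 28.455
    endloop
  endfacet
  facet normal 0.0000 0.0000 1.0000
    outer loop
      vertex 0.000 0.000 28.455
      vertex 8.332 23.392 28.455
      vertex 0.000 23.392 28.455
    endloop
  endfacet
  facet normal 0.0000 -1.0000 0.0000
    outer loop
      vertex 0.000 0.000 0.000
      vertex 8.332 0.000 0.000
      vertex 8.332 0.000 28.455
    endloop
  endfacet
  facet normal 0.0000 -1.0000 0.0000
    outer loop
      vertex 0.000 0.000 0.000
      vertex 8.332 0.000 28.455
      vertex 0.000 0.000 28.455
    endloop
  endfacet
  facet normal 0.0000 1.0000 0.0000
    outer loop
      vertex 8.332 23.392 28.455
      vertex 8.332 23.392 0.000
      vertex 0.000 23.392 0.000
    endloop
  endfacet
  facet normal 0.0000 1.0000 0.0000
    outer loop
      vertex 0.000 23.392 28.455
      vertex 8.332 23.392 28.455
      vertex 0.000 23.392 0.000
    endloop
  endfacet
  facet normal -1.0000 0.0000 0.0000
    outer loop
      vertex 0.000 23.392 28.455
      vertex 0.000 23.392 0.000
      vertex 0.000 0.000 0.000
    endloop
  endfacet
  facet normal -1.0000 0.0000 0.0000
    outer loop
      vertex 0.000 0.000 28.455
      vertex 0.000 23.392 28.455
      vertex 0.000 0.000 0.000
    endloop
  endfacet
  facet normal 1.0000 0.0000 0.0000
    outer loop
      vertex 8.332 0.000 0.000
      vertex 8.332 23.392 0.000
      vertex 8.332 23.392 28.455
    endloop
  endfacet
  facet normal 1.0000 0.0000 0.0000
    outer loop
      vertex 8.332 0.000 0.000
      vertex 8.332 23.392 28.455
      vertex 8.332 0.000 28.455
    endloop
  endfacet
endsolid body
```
; perimeter-only toolpath
G21 ; units = mm
G90 ; absolute positioning
G28 ; home
; layer 1
G0 Z3.557
G0 X0.000 Y0.000
G1 X8.332 Y0.000
G1 X8.332 Y23.392
G1 X0.000 Y23.392
G1 X0.000 Y0.000
; layer 2
G0 Z7.114
G0 X0.000 Y0.000
G1 X8.332 Y0.000
G1 X8.332 Y23.392
G1 X0.000 Y23.392
G1 X0.000 Y0.000
; layer 3
G0 Z10.671
G0 X0.000 Y0.000
G1 X8.332 Y0.000
G1 X8.332 Y23.392
G1 X0.000 Y23.392
G1 X0.000 Y0.000
; layer 4
G0 Z14.227
G0 X0.000 Y0.000
G1 X8.332 Y0.000
G1 X8.332 Y23.392
G1 X0.000 Y23.392
G1 X0.000 Y0.000
; layer 5
G0 Z17.784
G0 X0.000 Y0.000
G1 X8.332 Y0.000
G1 X8.332 Y23.392
G1 X0.000 Y23.392
G1 X0.000 Y0.000
; layer 6
G0 Z21.341
G0 X0.000 Y0.000
G1 X8.332 Y0.000
G1 X8.332 Y23.392
G1 X0.000 Y23.392
G1 X0.000 Y0.000
; layer 7
G0 Z24.898
G0 X0.000 Y0.000
G1 X8.332 Y0.000
G1 X8.332 Y23.392
G1 X0.000 Y23.392
G1 X0.000 Y0.000
; layer 8
G0 Z28.455
G0 X0.000 Y0.000
G1 X8.332 Y0.000
G1 X8.332 Y23.392
G1 X0.000 Y23.392
G1 X0.000 Y0.000
M2 ; end

The solid is a rectangular box, roughly 8.33 × 23.4 mm footprint and 28.5 mm tall. Slicing at Δz = 3.557 mm — 8 equal slices spanning the solid's height, so layer i sits at z = i·h/8 — gives 8 non-empty perimeters. Each is a 4-segment closed polygon; G0 lifts to the layer z and rapids to the start vertex, then G1 traces the edges.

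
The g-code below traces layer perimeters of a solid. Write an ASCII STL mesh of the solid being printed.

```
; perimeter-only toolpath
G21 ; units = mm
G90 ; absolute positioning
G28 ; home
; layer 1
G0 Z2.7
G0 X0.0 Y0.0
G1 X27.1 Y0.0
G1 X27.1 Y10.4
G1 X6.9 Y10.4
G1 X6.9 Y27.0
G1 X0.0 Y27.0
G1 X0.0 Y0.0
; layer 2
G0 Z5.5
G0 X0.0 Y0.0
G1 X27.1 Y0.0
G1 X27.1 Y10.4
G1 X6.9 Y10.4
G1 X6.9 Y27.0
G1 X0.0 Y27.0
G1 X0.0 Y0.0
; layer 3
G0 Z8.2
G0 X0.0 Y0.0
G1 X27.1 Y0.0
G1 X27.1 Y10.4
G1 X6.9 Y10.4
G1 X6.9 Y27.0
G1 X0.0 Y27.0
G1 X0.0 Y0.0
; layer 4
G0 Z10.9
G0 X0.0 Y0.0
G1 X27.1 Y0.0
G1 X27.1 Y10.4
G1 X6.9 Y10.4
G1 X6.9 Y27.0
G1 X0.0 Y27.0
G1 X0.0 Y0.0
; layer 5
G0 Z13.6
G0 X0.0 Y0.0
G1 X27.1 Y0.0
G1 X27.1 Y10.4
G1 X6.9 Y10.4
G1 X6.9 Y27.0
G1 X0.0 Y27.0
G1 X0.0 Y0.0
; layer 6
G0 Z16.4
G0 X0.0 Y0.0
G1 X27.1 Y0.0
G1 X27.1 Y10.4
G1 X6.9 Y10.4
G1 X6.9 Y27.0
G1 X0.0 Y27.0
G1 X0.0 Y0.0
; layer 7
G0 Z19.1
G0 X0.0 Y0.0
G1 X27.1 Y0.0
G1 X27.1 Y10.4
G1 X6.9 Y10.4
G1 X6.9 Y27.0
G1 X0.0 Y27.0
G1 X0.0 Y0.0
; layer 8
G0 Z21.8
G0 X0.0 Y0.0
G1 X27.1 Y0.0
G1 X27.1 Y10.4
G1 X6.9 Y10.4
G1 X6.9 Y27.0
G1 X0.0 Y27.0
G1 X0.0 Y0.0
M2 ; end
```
solid part
  facet normal 0.0000 0.0000 -1.0000
    outer loop
      vertex 27.1 10.4 0.0
      vertex 27.1 0.0 0.0
      vertex 0.0 0.0 0.0
    endloop
  endfacet
  facet normal 0.0000 0.0000 -1.0000
    outer loop
      vertex 6.9 10.4 0.0
      vertex 27.1 10.4 0.0
      vertex 0.0 0.0 0.0
    endloop
  endfacet
  facet normal 0.0000 0.0000 -1.0000
    outer loop
      vertex 6.9 27.0 0.0
      vertex 6.9 10.4 0.0
      vertex 0.0 0.0 0.0
    endloop
  endfacet
  facet normal 0.0000 0.0000 -1.0000
    outer loop
      vertex 0.0 27.0 0.0
      vertex 6.9 27.0 0.0
      vertex 0.0 0.0 0.0
    endloop
  endfacet
  facet normal 0.0000 0.0000 1.0000
    outer loop
      vertex 0.0 0.0 21.8
      vertex 27.1 0.0 21.8
      vertex 27.1 10.4 21.8
    endloop
  endfacet
  facet normal 0.0000 0.0000 1.0000
    outer loop
      vertex 0.0 0.0 21.8
      vertex 27.1 10.4 21.8
      vertex 6.9 10.4 21.8
    endloop
  endfacet
  facet normal 0.0000 0.0000 1.0000
    outer loop
      vertex 0.0 0.0 21.8
      vertex 6.9 10.4 21.8
      vertex 6.9 27.0 21.8
    endloop
  endfacet
  facet normal 0.0000 0.0000 1.0000
    outer loop
      vertex 0.0 0.0 21.8
      vertex 6.9 27.0 21.8
      vertex 0.0 27.0 21.8
    endloop
  endfacet
  facet normal 0.0000 -1.0000 0.0000
    outer loop
      vertex 0.0 0.0 0.0
      vertex 27.1 0.0 0.0
      vertex 27.1 0.0 21.8
    endloop
  endfacet
  facet normal 0.0000 -1.0000 0.0000
    outer loop
      vertex 0.0 0.0 0.0
      vertex 27.1 0.0 21.8
      vertex 0.0 0.0 21.8
    endloop
  endfacet
  facet normal 1.0000 0.0000 0.0000
    outer loop
      vertex 27.1 0.0 0.0
      vertex 27.1 10.4 0.0
      vertex 27.1 10.4 21.8
    endloop
  endfacet
  facet normal 1.0000 0.0000 0.0000
    outer loop
      vertex 27.1 0.0 0.0
      vertex 27.1 10.4 21.8
      vertex 27.1 0.0 21.8
    endloop
  endfacet
  facet normal 0.0000 1.0000 0.0000
    outer loop
      vertex 27.1 10.4 0.0
      vertex 6.9 10.4 0.0
      vertex 6.9 10.4 21.8
    endloop
  endfacet
  facet normal 0.0000 1.0000 0.0000
    outer loop
      vertex 27.1 10.4 0.0
      vertex 6.9 10.4 21.8
      vertex 27.1 10.4 21.8
    endloop
  endfacet
  facet normal 1.0000 0.0000 0.0000
    outer loop
      vertex 6.9 10.4 0.0
      vertex 6.9 27.0 0.0
      vertex 6.9 27.0 21.8
    endloop
  endfacet
  facet normal 1.0000 0.0000 0.0000
    outer loop
      vertex 6.9 10.4 0.0
      vertex 6.9 27.0 21.8
      vertex 6.9 10.4 21.8
    endloop
  endfacet
  facet normal 0.0000 1.0000 0.0000
    outer loop
      vertex 6.9 27.0 0.0
      vertex 0.0 27.0 0.0
      vertex 0.0 27.0 21.8
    endloop
  endfacet
  facet normal 0.0000 1.0000 0.0000
    outer loop
      vertex 6.9 27.0 0.0
      vertex 0.0 27.0 21.8
      vertex 6.9 27.0 21.8
    endloop
  endfacet
  facet normal -1.0000 0.0000 0.0000
    outer loop
      vertex 0.0 27.0 0.0
      vertex 0.0 0.0 0.0
      vertex 0.0 0.0 21.8
    endloop
  endfacet
  facet normal -1.0000 0.0000 0.0000
    outer loop
      vertex 0.0 27.0 0.0
      vertex 0.0 0.0 21.8
      vertex 0.0 27.0 21.8
    endloop
  endfacet
endsolid part

The G0 Z moves step by Δz≈2.7 mm. Every layer's G1 loop is the same polygon, so the solid is a straight extrusion of it from z=0 to z≈21.8. Closing with flat bottom and top caps and triangulating gives 20 facets — an L-shaped prism: outer 27.1 × 27 mm, arm thicknesses ≈ 10.4 mm (horizontal) and 6.9 mm (vertical), extruded 21.8 mm in z.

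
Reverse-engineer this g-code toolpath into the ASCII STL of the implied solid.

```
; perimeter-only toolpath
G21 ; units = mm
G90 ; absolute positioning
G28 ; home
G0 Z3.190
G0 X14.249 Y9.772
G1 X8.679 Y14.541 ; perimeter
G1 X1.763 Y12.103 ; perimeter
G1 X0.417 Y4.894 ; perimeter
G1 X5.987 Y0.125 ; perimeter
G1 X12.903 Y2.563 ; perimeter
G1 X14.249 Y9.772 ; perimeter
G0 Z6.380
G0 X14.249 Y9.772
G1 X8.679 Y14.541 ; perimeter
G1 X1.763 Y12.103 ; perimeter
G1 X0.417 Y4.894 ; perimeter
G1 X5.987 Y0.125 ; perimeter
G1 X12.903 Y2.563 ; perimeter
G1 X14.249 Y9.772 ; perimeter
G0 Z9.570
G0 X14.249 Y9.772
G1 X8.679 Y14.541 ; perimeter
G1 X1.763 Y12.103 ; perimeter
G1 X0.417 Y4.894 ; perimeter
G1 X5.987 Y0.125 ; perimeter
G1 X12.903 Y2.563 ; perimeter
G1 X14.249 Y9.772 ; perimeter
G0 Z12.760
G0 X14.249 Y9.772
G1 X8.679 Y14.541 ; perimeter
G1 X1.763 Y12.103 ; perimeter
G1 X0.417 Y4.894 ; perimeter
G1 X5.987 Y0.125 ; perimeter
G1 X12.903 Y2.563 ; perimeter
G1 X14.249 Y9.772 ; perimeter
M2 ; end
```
solid part
  facet normal 0.0000 0.0000 -1.0000
    outer loop
      vertex 1.763 12.103 0.000
      vertex 8.679 14.541 0.000
      vertex 14.249 9.772 0.000
    endloop
  endfacet
  facet normal 0.0000 0.0000 -1.0000
    outer loop
      vertex 0.417 4.894 0.000
      vertex 1.763 12.103 0.000
      vertex 14.249 9.772 0.000
    endloop
  endfacet
  facet normal 0.0000 0.0000 -1.0000
    outer loop
      vertex 5.987 0.125 0.000
      vertex 0.417 4.894 0.000
      vertex 14.249 9.772 0.000
    endloop
  endfacet
  facet normal 0.0000 0.0000 -1.0000
    outer loop
      vertex 12.903 2.563 0.000
      vertex 5.987 0.125 0.000
      vertex 14.249 9.772 0.000
    endloop
  endfacet
  facet normal 0.0000 0.0000 1.0000
    outer loop
      vertex 14.249 9.772 12.760
      vertex 8.679 14.541 12.760
      vertex 1.763 12.103 12.760
    endloop
  endfacet
  facet normal 0.0000 0.0000 1.0000
    outer loop
      vertex 14.249 9.772 12.760
      vertex 1.763 12.103 12.760
      vertex 0.417 4.894 12.760
    endloop
  endfacet
  facet normal 0.0000 0.0000 1.0000
    outer loop
      vertex 14.249 9.772 12.760
      vertex 0.417 4.894 12.760
      vertex 5.987 0.125 12.760
    endloop
  endfacet
  facet normal 0.0000 0.0000 1.0000
    outer loop
      vertex 14.249 9.772 12.760
      vertex 5.987 0.125 12.760
      vertex 12.903 2.563 12.760
    endloop
  endfacet
  facet normal 0.6504 0.7596 0.0000
    outer loop
      vertex 14.249 9.772 0.000
      vertex 8.679 14.541 0.000
      vertex 8.679 14.541 12.760
    endloop
  endfacet
  facet normal 0.6504 0.7596 0.0000
    outer loop
      vertex 14.249 9.772 0.000
      vertex 8.679 14.541 12.760
      vertex 14.249 9.772 12.760
    endloop
  endfacet
  facet normal -0.3325 0.9431 0.0000
    outer loop
      vertex 8.679 14.541 0.000
      vertex 1.763 12.103 0.000
      vertex 1.763 12.103 12.760
    endloop
  endfacet
  facet normal -0.3325 0.9431 0.0000
    outer loop
      vertex 8.679 14.541 0.000
      vertex 1.763 12.103 12.760
      vertex 8.679 14.541 12.760
    endloop
  endfacet
  facet normal -0.9830 0.1835 0.0000
    outer loop
      vertex 1.763 12.103 0.000
      vertex 0.417 4.894 0.000
      vertex 0.417 4.894 12.760
    endloop
  endfacet
  facet normal -0.9830 0.1835 0.0000
    outer loop
      vertex 1.763 12.103 0.000
      vertex 0.417 4.894 12.760
      vertex 1.763 12.103 12.760
    endloop
  endfacet
  facet normal -0.6504 -0.7596 0.0000
    outer loop
      vertex 0.417 4.894 0.000
      vertex 5.987 0.125 0.000
      vertex 5.987 0.125 12.760
    endloop
  endfacet
  facet normal -0.6504 -0.7596 0.0000
    outer loop
      vertex 0.417 4.894 0.000
      vertex 5.987 0.125 12.760
      vertex 0.417 4.894 12.760
    endloop
  endfacet
  facet normal 0.3325 -0.9431 0.0000
    outer loop
      vertex 5.987 0.125 0.000
      vertex 12.903 2.563 0.000
      vertex 12.903 2.563 12.760
    endloop
  endfacet
  facet normal 0.3325 -0.9431 0.0000
    outer loop
      vertex 5.987 0.125 0.000
      vertex 12.903 2.563 12.760
      vertex 5.987 0.125 12.760
    endloop
  endfacet
  facet normal 0.9830 -0.1835 0.0000
    outer loop
      vertex 12.903 2.563 0.000
      vertex 14.249 9.772 0.000
      vertex 14.249 9.772 12.760
    endloop
  endfacet
  facet normal 0.9830 -0.1835 0.0000
    outer loop
      vertex 12.903 2.563 0.000
      vertex 14.249 9.772 12.760
      vertex 12.903 2.563 12.760
    endloop
  endfacet
endsolid part

The G0 Z moves step by Δz≈3.190 mm. Every layer's G1 loop is the same polygon, so the solid is a straight extrusion of it from z=0 to z≈12.8. Closing with flat bottom and top caps and triangulating gives 20 facets — a regular 6-sided prism (a cylinder approximated with 6 flat sides), circumscribed radius ≈ 7.33 mm, height ≈ 12.8 mm.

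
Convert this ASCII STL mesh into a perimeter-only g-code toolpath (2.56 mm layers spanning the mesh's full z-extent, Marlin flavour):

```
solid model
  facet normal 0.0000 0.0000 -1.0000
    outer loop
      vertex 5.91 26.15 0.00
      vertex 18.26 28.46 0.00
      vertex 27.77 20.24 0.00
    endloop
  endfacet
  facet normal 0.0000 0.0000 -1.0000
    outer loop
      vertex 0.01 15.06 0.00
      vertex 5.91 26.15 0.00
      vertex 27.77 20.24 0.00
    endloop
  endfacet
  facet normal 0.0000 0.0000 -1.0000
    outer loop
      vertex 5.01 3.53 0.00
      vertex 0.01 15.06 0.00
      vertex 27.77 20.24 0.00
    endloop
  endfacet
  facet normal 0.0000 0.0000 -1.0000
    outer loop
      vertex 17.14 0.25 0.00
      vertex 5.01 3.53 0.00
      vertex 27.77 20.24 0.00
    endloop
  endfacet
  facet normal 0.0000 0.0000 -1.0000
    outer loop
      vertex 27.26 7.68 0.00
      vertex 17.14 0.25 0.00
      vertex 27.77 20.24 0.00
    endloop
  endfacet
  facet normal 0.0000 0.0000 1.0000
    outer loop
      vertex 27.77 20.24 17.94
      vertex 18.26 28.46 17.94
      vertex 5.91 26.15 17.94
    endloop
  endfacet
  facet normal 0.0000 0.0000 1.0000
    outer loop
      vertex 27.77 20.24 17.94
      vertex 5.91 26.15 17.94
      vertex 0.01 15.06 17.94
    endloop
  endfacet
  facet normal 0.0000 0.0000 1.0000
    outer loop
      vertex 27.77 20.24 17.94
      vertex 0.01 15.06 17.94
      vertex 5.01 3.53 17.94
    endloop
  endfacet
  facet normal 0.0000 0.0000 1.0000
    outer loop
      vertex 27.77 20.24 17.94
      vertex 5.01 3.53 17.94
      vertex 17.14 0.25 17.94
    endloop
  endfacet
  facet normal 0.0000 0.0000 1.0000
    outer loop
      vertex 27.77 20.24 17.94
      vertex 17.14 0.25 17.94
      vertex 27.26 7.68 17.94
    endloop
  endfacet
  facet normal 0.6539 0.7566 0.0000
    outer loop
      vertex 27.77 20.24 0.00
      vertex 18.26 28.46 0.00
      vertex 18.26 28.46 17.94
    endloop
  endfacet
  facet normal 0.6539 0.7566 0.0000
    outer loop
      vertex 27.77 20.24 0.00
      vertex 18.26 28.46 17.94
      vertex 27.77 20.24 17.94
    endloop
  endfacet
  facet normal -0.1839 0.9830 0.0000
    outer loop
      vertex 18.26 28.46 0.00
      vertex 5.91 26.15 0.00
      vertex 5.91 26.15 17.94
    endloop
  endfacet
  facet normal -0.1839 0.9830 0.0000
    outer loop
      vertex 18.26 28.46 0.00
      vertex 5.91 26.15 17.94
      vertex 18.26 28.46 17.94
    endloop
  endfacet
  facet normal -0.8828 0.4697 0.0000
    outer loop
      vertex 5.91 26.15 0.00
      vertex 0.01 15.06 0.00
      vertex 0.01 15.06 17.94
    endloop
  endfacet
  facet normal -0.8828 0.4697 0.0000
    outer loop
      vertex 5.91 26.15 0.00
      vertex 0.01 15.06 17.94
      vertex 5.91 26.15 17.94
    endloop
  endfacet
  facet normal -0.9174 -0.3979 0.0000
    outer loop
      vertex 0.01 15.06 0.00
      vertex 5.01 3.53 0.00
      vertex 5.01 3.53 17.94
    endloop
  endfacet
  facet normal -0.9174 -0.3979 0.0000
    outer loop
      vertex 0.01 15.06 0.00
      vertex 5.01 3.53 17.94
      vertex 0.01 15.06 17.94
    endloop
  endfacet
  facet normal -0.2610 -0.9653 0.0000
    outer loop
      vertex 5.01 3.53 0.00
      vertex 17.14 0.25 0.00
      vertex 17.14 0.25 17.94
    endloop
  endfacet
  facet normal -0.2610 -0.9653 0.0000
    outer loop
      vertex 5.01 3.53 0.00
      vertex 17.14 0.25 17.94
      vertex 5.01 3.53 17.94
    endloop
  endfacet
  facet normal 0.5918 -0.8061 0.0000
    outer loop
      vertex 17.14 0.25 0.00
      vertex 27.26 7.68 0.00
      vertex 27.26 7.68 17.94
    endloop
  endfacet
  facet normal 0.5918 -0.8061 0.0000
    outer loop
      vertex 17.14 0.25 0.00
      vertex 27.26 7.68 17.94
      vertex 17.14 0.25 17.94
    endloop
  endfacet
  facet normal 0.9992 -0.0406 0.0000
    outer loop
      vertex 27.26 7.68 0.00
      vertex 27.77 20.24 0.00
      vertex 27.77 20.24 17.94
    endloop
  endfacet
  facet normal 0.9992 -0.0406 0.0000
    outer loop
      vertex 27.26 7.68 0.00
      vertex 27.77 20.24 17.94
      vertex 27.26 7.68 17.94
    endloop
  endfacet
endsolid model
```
; perimeter-only toolpath
G21 ; units = mm
G90 ; absolute positioning
G28 ; home
; layer 1
G0 Z2.56
G0 X27.77 Y20.24
G1 X18.26 Y28.46
G1 X5.91 Y26.15
G1 X0.01 Y15.06
G1 X5.01 Y3.53
G1 X17.14 Y0.25
G1 X27.26 Y7.68
G1 X27.77 Y20.24
; layer 2
G0 Z5.13
G0 X27.77 Y20.24
G1 X18.26 Y28.46
G1 X5.91 Y26.15
G1 X0.01 Y15.06
G1 X5.01 Y3.53
G1 X17.14 Y0.25
G1 X27.26 Y7.68
G1 X27.77 Y20.24
; layer 3
G0 Z7.69
G0 X27.77 Y20.24
G1 X18.26 Y28.46
G1 X5.91 Y26.15
G1 X0.01 Y15.06
G1 X5.01 Y3.53
G1 X17.14 Y0.25
G1 X27.26 Y7.68
G1 X27.77 Y20.24
; layer 4
G0 Z10.25
G0 X27.77 Y20.24
G1 X18.26 Y28.46
G1 X5.91 Y26.15
G1 X0.01 Y15.06
G1 X5.01 Y3.53
G1 X17.14 Y0.25
G1 X27.26 Y7.68
G1 X27.77 Y20.24
; layer 5
G0 Z12.81
G0 X27.77 Y20.24
G1 X18.26 Y28.46
G1 X5.91 Y26.15
G1 X0.01 Y15.06
G1 X5.01 Y3.53
G1 X17.14 Y0.25
G1 X27.26 Y7.68
G1 X27.77 Y20.24
; layer 6
G0 Z15.38
G0 X27.77 Y20.24
G1 X18.26 Y28.46
G1 X5.91 Y26.15
G1 X0.01 Y15.06
G1 X5.01 Y3.53
G1 X17.14 Y0.25
G1 X27.26 Y7.68
G1 X27.77 Y20.24
; layer 7
G0 Z17.94
G0 X27.77 Y20.24
G1 X18.26 Y28.46
G1 X5.91 Y26.15
G1 X0.01 Y15.06
G1 X5.01 Y3.53
G1 X17.14 Y0.25
G1 X27.26 Y7.68
G1 X27.77 Y20.24
M2 ; end

The solid is a regular 7-sided prism (a cylinder approximated with 7 flat sides), circumscribed radius ≈ 14.5 mm, height ≈ 17.9 mm. Slicing at Δz = 2.56 mm — 7 equal slices spanning the solid's height, so layer i sits at z = i·h/7 — gives 7 non-empty perimeters. Each is a 7-segment closed polygon; G0 lifts to the layer z and rapids to the start vertex, then G1 traces the edges.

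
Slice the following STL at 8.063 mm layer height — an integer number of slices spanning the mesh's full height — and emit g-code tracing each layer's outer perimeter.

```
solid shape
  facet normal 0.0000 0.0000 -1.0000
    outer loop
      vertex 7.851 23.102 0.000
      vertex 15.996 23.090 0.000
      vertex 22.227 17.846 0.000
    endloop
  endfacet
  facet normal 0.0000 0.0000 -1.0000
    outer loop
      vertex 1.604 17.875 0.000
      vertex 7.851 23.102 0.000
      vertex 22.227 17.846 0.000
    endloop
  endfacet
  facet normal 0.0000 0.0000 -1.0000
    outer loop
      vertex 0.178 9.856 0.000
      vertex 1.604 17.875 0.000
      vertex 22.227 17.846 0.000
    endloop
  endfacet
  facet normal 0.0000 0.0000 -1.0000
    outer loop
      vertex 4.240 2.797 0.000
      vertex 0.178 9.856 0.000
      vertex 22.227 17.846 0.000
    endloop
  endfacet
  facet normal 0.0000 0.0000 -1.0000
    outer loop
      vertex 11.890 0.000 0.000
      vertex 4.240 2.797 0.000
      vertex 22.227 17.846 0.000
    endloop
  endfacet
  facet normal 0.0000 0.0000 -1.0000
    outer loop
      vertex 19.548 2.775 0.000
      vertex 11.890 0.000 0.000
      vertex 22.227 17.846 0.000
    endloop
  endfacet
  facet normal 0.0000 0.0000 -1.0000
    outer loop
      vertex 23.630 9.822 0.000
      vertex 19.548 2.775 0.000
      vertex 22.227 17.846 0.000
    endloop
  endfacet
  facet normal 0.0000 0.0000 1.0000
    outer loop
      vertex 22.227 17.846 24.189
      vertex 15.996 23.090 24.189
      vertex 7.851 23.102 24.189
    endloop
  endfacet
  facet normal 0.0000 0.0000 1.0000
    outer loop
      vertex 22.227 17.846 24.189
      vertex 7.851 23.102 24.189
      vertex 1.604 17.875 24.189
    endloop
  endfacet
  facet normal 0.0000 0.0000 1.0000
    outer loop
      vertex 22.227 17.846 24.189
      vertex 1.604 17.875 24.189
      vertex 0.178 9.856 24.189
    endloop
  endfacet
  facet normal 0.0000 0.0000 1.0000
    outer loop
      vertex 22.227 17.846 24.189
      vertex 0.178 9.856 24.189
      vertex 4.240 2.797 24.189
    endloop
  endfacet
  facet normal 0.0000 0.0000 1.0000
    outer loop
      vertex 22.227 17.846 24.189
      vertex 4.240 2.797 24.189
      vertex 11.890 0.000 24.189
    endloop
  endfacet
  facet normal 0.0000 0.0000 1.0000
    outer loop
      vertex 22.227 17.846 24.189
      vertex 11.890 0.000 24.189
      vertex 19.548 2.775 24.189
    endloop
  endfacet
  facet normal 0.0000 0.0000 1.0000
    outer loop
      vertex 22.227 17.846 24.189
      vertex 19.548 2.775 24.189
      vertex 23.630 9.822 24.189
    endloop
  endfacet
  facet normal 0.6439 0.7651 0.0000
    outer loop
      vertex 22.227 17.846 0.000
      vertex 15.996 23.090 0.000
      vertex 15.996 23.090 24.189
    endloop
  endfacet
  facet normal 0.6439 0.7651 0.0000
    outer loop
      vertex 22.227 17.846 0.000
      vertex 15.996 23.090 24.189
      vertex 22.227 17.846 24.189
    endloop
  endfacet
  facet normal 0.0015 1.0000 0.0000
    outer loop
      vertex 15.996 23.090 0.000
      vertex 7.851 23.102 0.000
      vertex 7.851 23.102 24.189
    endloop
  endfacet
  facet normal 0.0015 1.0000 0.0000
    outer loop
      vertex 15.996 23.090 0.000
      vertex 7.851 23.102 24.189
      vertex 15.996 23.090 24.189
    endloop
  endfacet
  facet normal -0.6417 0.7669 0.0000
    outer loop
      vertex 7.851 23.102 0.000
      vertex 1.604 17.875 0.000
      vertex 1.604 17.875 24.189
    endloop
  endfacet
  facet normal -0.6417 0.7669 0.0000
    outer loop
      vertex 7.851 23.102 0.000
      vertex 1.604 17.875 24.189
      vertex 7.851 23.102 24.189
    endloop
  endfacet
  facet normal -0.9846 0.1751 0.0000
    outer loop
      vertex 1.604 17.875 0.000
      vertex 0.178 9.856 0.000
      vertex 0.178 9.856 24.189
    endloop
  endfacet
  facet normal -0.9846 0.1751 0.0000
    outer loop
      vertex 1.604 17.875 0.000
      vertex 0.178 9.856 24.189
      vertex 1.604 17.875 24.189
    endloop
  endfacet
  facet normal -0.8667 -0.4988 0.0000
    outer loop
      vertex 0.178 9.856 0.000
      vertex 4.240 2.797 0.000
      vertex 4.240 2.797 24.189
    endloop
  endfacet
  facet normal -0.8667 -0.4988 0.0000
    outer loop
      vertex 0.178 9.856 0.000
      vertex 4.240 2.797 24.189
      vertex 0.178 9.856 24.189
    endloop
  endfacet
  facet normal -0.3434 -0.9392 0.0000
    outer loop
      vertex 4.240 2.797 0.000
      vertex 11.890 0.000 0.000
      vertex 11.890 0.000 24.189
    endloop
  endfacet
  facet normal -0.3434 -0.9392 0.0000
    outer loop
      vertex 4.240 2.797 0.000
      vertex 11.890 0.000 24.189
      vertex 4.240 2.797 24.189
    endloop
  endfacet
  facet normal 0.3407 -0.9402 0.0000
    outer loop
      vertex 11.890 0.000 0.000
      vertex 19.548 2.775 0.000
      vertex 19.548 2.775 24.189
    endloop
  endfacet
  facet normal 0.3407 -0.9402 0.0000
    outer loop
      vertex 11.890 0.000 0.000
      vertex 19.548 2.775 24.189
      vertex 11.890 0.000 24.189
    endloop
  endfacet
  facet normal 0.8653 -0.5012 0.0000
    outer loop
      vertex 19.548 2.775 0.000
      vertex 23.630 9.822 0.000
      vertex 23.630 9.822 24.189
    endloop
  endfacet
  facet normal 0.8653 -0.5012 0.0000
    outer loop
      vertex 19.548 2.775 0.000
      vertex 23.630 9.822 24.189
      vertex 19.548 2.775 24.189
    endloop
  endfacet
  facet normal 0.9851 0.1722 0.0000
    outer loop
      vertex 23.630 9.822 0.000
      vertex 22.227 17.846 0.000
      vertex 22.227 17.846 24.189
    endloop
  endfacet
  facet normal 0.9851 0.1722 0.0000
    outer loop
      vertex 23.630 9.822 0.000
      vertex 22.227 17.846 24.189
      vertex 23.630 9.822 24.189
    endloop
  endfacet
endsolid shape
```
; perimeter-only toolpath
G21 ; units = mm
G90 ; absolute positioning
G28 ; home
; layer 1
G0 Z8.063
G0 X22.227 Y17.846
G1 X15.996 Y23.090
G1 X7.851 Y23.102
G1 X1.604 Y17.875
G1 X0.178 Y9.856
G1 X4.240 Y2.797
G1 X11.890 Y0.000
G1 X19.548 Y2.775
G1 X23.630 Y9.822
G1 X22.227 Y17.846
; layer 2
G0 Z16.126
G0 X22.227 Y17.846
G1 X15.996 Y23.090
G1 X7.851 Y23.102
G1 X1.604 Y17.875
G1 X0.178 Y9.856
G1 X4.240 Y2.797
G1 X11.890 Y0.000
G1 X19.548 Y2.775
G1 X23.630 Y9.822
G1 X22.227 Y17.846
; layer 3
G0 Z24.189
G0 X22.227 Y17.846
G1 X15.996 Y23.090
G1 X7.851 Y23.102
G1 X1.604 Y17.875
G1 X0.178 Y9.856
G1 X4.240 Y2.797
G1 X11.890 Y0.000
G1 X19.548 Y2.775
G1 X23.630 Y9.822
G1 X22.227 Y17.846
M2 ; end

The solid is a regular 9-sided prism (a cylinder approximated with 9 flat sides), circumscribed radius ≈ 11.9 mm, height ≈ 24.2 mm. Slicing at Δz = 8.063 mm — 3 equal slices spanning the solid's height, so layer i sits at z = i·h/3 — gives 3 non-empty perimeters. Each is a 9-segment closed polygon; G0 lifts to the layer z and rapids to the start vertex, then G1 traces the edges.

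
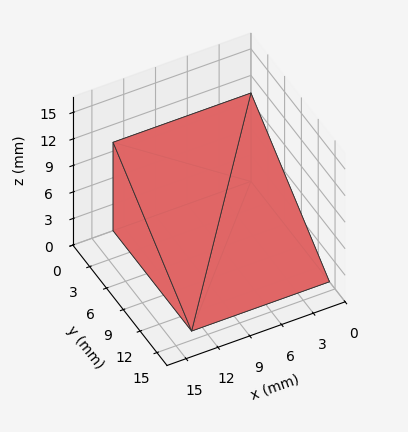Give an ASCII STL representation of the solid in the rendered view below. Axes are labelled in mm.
Reading the render: the shape is a wedge (ramp): 13 × 14 mm base, rising to 10 mm along the y=0 edge and sloping linearly to z=0 at y=14 (dimensions read to the nearest mm from the axis ticks). For the STL, each face is triangulated and given an outward normal.

solid part
  facet normal 0.0000 0.0000 -1.0000
    outer loop
      vertex 13.0 14.0 0.0
      vertex 13.0 0.0 0.0
      vertex 0.0 0.0 0.0
    endloop
  endfacet
  facet normal 0.0000 0.0000 -1.0000
    outer loop
      vertex 0.0 14.0 0.0
      vertex 13.0 14.0 0.0
      vertex 0.0 0.0 0.0
    endloop
  endfacet
  facet normal 0.0000 -1.0000 0.0000
    outer loop
      vertex 0.0 0.0 0.0
      vertex 13.0 0.0 0.0
      vertex 13.0 0.0 10.0
    endloop
  endfacet
  facet normal 0.0000 -1.0000 0.0000
    outer loop
      vertex 0.0 0.0 0.0
      vertex 13.0 0.0 10.0
      vertex 0.0 0.0 10.0
    endloop
  endfacet
  facet normal 0.0000 0.5812 0.8137
    outer loop
      vertex 0.0 0.0 10.0
      vertex 13.0 0.0 10.0
      vertex 13.0 14.0 0.0
    endloop
  endfacet
  facet normal 0.0000 0.5812 0.8137
    outer loop
      vertex 0.0 0.0 10.0
      vertex 13.0 14.0 0.0
      vertex 0.0 14.0 0.0
    endloop
  endfacet
  facet normal -1.0000 0.0000 0.0000
    outer loop
      vertex 0.0 0.0 10.0
      vertex 0.0 14.0 0.0
      vertex 0.0 0.0 0.0
    endloop
  endfacet
  facet normal 1.0000 0.0000 0.0000
    outer loop
      vertex 13.0 0.0 0.0
      vertex 13.0 14.0 0.0
      vertex 13.0 0.0 10.0
    endloop
  endfacet
endsolid part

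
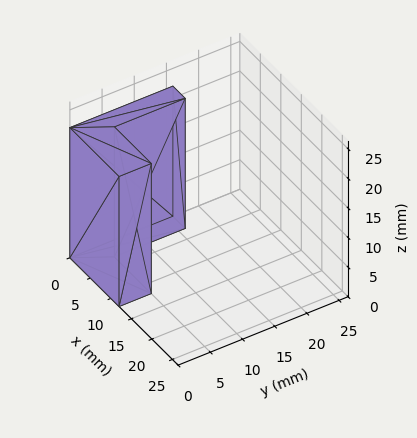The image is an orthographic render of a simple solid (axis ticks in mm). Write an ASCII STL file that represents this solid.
Reading the render: the shape is an L-shaped prism: outer 12 × 16 mm, arm thicknesses ≈ 5 mm (horizontal) and 3 mm (vertical), extruded 22 mm in z (dimensions read to the nearest mm from the axis ticks). For the STL, each face is triangulated and given an outward normal.

solid part
  facet normal 0.0000 0.0000 -1.0000
    outer loop
      vertex 12.00 5.00 0.00
      vertex 12.00 0.00 0.00
      vertex 0.00 0.00 0.00
    endloop
  endfacet
  facet normal 0.0000 0.0000 -1.0000
    outer loop
      vertex 3.00 5.00 0.00
      vertex 12.00 5.00 0.00
      vertex 0.00 0.00 0.00
    endloop
  endfacet
  facet normal 0.0000 0.0000 -1.0000
    outer loop
      vertex 3.00 16.00 0.00
      vertex 3.00 5.00 0.00
      vertex 0.00 0.00 0.00
    endloop
  endfacet
  facet normal 0.0000 0.0000 -1.0000
    outer loop
      vertex 0.00 16.00 0.00
      vertex 3.00 16.00 0.00
      vertex 0.00 0.00 0.00
    endloop
  endfacet
  facet normal 0.0000 0.0000 1.0000
    outer loop
      vertex 0.00 0.00 22.00
      vertex 12.00 0.00 22.00
      vertex 12.00 5.00 22.00
    endloop
  endfacet
  facet normal 0.0000 0.0000 1.0000
    outer loop
      vertex 0.00 0.00 22.00
      vertex 12.00 5.00 22.00
      vertex 3.00 5.00 22.00
    endloop
  endfacet
  facet normal 0.0000 0.0000 1.0000
    outer loop
      vertex 0.00 0.00 22.00
      vertex 3.00 5.00 22.00
      vertex 3.00 16.00 22.00
    endloop
  endfacet
  facet normal 0.0000 0.0000 1.0000
    outer loop
      vertex 0.00 0.00 22.00
      vertex 3.00 16.00 22.00
      vertex 0.00 16.00 22.00
    endloop
  endfacet
  facet normal 0.0000 -1.0000 0.0000
    outer loop
      vertex 0.00 0.00 0.00
      vertex 12.00 0.00 0.00
      vertex 12.00 0.00 22.00
    endloop
  endfacet
  facet normal 0.0000 -1.0000 0.0000
    outer loop
      vertex 0.00 0.00 0.00
      vertex 12.00 0.00 22.00
      vertex 0.00 0.00 22.00
    endloop
  endfacet
  facet normal 1.0000 0.0000 0.0000
    outer loop
      vertex 12.00 0.00 0.00
      vertex 12.00 5.00 0.00
      vertex 12.00 5.00 22.00
    endloop
  endfacet
  facet normal 1.0000 0.0000 0.0000
    outer loop
      vertex 12.00 0.00 0.00
      vertex 12.00 5.00 22.00
      vertex 12.00 0.00 22.00
    endloop
  endfacet
  facet normal 0.0000 1.0000 0.0000
    outer loop
      vertex 12.00 5.00 0.00
      vertex 3.00 5.00 0.00
      vertex 3.00 5.00 22.00
    endloop
  endfacet
  facet normal 0.0000 1.0000 0.0000
    outer loop
      vertex 12.00 5.00 0.00
      vertex 3.00 5.00 22.00
      vertex 12.00 5.00 22.00
    endloop
  endfacet
  facet normal 1.0000 0.0000 0.0000
    outer loop
      vertex 3.00 5.00 0.00
      vertex 3.00 16.00 0.00
      vertex 3.00 16.00 22.00
    endloop
  endfacet
  facet normal 1.0000 0.0000 0.0000
    outer loop
      vertex 3.00 5.00 0.00
      vertex 3.00 16.00 22.00
      vertex 3.00 5.00 22.00
    endloop
  endfacet
  facet normal 0.0000 1.0000 0.0000
    outer loop
      vertex 3.00 16.00 0.00
      vertex 0.00 16.00 0.00
      vertex 0.00 16.00 22.00
    endloop
  endfacet
  facet normal 0.0000 1.0000 0.0000
    outer loop
      vertex 3.00 16.00 0.00
      vertex 0.00 16.00 22.00
      vertex 3.00 16.00 22.00
    endloop
  endfacet
  facet normal -1.0000 0.0000 0.0000
    outer loop
      vertex 0.00 16.00 0.00
      vertex 0.00 0.00 0.00
      vertex 0.00 0.00 22.00
    endloop
  endfacet
  facet normal -1.0000 0.0000 0.0000
    outer loop
      vertex 0.00 16.00 0.00
      vertex 0.00 0.00 22.00
      vertex 0.00 16.00 22.00
    endloop
  endfacet
endsolid part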